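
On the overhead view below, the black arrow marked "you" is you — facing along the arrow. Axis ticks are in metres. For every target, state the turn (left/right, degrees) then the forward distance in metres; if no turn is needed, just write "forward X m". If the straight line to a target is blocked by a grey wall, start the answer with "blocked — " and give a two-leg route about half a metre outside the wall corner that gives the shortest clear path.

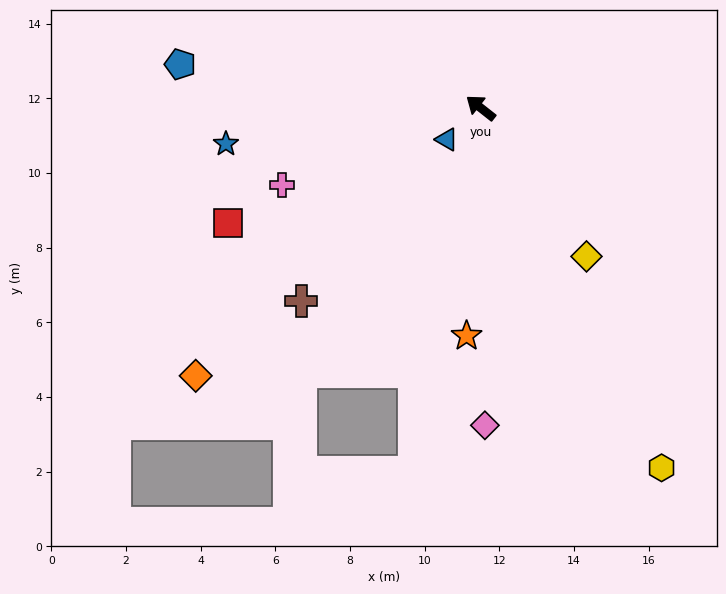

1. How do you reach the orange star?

turn left 125°, forward 6.1 m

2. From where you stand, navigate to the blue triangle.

turn left 81°, forward 1.2 m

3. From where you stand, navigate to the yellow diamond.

turn left 164°, forward 4.9 m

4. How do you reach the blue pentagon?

turn left 30°, forward 8.1 m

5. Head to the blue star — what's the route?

turn left 46°, forward 6.9 m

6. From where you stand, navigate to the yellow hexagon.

turn left 155°, forward 10.8 m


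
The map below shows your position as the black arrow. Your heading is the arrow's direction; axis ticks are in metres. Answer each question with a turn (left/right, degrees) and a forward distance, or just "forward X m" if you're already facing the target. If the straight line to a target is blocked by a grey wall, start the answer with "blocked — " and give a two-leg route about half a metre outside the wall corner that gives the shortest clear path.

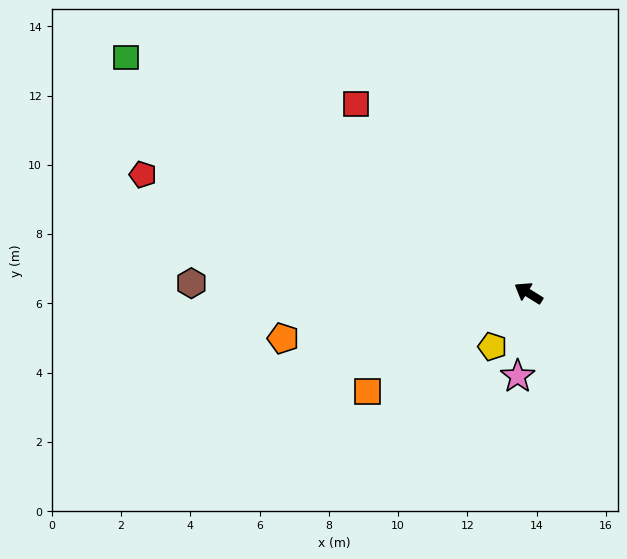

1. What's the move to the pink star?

turn left 114°, forward 2.4 m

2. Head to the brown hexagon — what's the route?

turn left 30°, forward 9.7 m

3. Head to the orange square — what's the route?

turn left 63°, forward 5.4 m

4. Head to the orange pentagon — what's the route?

turn left 42°, forward 7.2 m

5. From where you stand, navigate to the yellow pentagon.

turn left 88°, forward 1.9 m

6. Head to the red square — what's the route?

turn right 16°, forward 7.4 m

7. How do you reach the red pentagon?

turn left 15°, forward 11.6 m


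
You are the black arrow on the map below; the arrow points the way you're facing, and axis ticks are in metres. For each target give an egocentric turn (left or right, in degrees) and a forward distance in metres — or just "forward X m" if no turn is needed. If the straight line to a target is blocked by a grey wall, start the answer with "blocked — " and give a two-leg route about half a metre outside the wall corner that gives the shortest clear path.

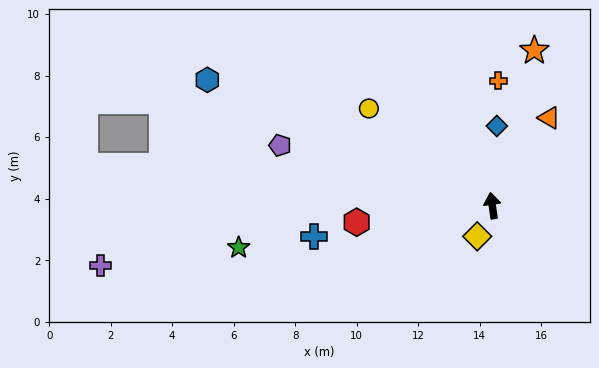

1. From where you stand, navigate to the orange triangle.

turn right 41°, forward 3.4 m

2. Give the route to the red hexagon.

turn left 89°, forward 4.4 m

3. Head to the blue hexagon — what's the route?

turn left 58°, forward 10.1 m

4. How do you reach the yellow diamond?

turn left 146°, forward 1.1 m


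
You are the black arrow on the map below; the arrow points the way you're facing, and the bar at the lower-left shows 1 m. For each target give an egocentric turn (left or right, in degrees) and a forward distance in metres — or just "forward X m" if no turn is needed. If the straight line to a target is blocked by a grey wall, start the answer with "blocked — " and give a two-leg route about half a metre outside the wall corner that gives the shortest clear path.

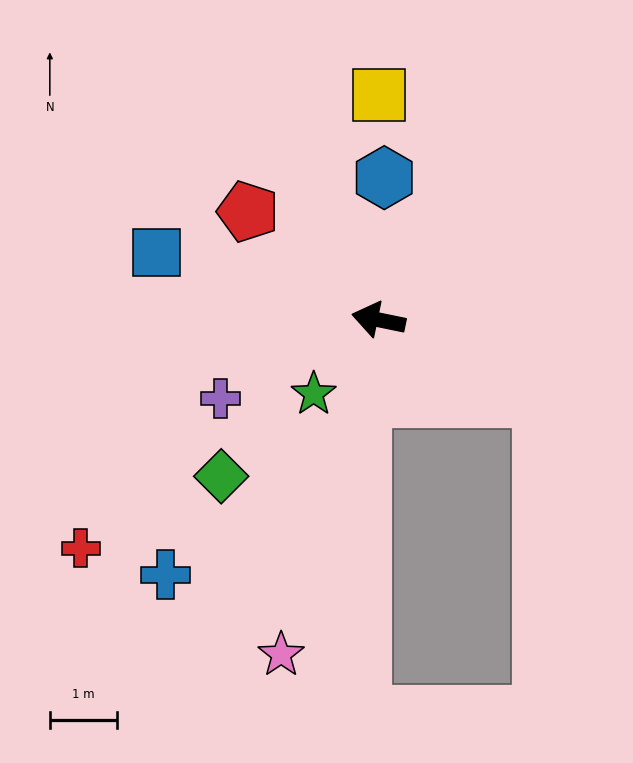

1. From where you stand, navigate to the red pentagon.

turn right 28°, forward 2.5 m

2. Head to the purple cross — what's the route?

turn left 38°, forward 2.6 m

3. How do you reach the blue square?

turn right 5°, forward 3.4 m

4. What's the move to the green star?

turn left 60°, forward 1.5 m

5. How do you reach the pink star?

turn left 85°, forward 5.2 m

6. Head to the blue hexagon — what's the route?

turn right 81°, forward 2.1 m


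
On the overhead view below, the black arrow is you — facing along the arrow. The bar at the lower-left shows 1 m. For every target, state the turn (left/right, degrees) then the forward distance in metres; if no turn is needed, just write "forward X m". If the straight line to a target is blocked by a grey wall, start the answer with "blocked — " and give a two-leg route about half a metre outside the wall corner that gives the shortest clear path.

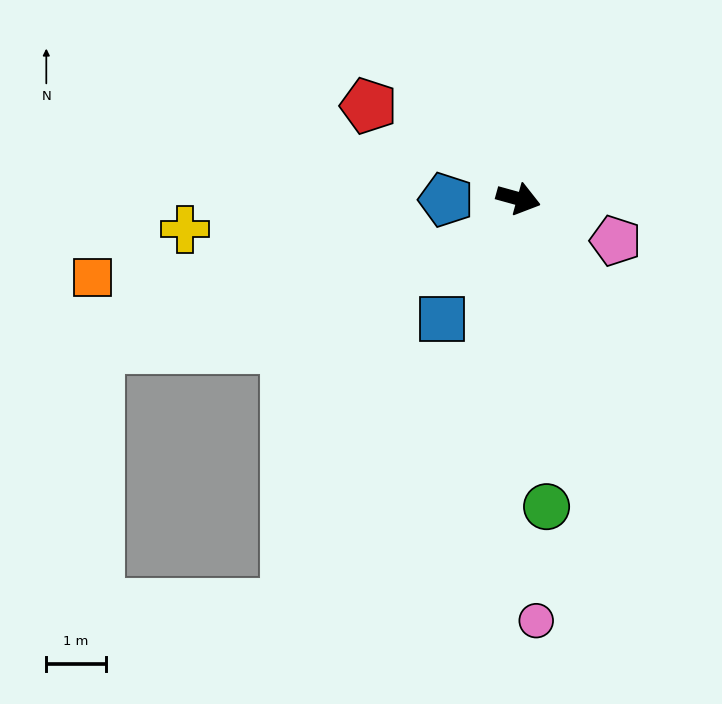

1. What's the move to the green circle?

turn right 69°, forward 5.2 m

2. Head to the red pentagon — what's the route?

turn left 164°, forward 3.0 m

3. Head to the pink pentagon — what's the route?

turn right 8°, forward 1.8 m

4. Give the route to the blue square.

turn right 107°, forward 2.4 m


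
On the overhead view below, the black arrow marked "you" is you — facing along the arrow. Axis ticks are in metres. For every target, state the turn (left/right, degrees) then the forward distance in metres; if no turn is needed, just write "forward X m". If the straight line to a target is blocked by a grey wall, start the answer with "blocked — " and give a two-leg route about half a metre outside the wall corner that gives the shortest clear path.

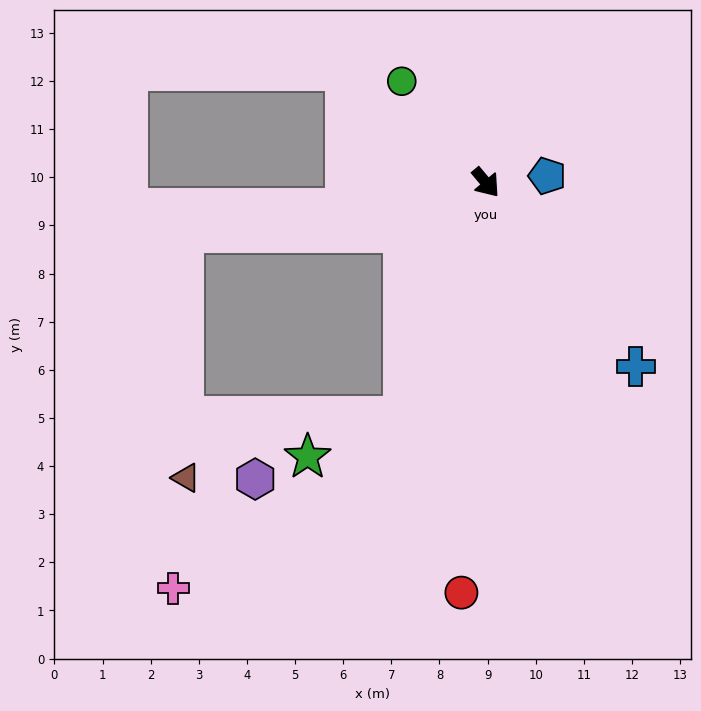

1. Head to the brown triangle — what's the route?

blocked — turn right 121°, forward 6.4 m, then turn left 82°, forward 5.1 m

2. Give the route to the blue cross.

forward 4.9 m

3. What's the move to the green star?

blocked — turn right 59°, forward 5.2 m, then turn right 48°, forward 2.2 m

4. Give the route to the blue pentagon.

turn left 56°, forward 1.3 m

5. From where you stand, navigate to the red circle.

turn right 43°, forward 8.5 m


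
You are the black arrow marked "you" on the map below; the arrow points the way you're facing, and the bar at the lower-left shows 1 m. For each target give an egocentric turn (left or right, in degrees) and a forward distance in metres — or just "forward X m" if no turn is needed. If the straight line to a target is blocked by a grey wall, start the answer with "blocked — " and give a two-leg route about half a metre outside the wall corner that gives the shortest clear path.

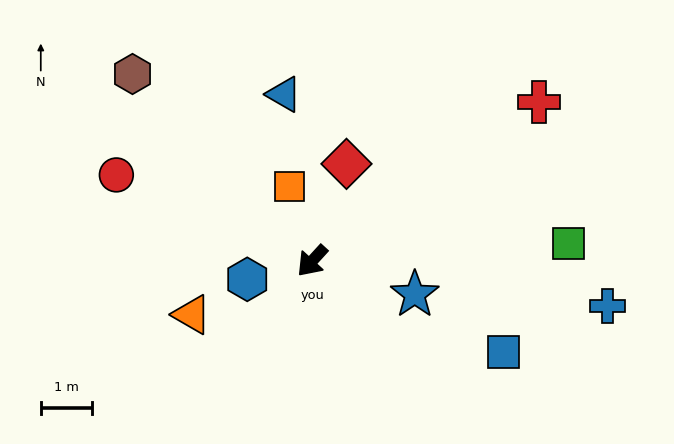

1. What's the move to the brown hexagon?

turn right 94°, forward 5.1 m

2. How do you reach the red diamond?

turn right 157°, forward 2.0 m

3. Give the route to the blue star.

turn left 114°, forward 2.1 m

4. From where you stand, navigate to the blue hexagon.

turn right 32°, forward 1.3 m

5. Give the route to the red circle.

turn right 71°, forward 4.2 m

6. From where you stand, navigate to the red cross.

turn left 167°, forward 5.5 m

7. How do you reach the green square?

turn left 136°, forward 5.1 m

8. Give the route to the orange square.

turn right 121°, forward 1.5 m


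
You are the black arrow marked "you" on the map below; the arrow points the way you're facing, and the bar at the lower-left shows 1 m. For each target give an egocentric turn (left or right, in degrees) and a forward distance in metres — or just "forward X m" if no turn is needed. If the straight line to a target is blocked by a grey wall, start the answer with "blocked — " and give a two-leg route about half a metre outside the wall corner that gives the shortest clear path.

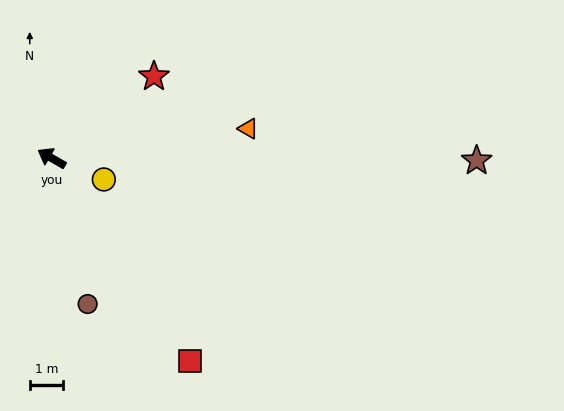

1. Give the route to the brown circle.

turn left 134°, forward 4.5 m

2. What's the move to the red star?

turn right 111°, forward 3.9 m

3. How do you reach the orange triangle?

turn right 142°, forward 6.0 m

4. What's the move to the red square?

turn left 154°, forward 7.4 m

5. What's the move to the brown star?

turn right 150°, forward 12.7 m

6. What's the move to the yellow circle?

turn right 172°, forward 1.7 m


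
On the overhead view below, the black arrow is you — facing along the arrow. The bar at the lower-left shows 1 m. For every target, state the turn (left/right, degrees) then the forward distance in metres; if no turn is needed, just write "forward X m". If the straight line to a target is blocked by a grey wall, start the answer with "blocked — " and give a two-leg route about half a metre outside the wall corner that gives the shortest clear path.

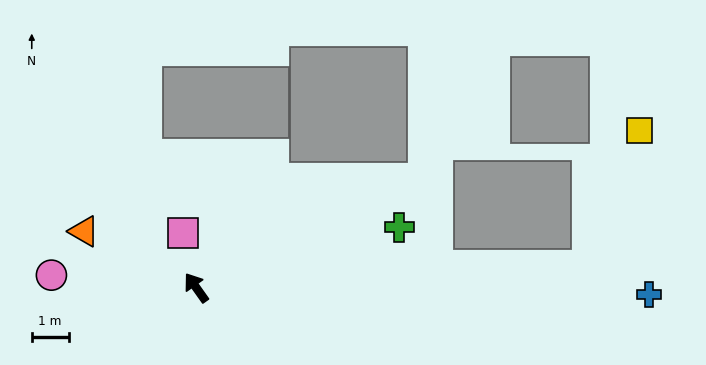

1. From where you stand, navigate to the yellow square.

blocked — turn right 122°, forward 10.7 m, then turn left 66°, forward 3.9 m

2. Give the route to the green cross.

turn right 109°, forward 5.8 m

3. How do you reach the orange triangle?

turn left 28°, forward 3.4 m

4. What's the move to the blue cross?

turn right 126°, forward 12.3 m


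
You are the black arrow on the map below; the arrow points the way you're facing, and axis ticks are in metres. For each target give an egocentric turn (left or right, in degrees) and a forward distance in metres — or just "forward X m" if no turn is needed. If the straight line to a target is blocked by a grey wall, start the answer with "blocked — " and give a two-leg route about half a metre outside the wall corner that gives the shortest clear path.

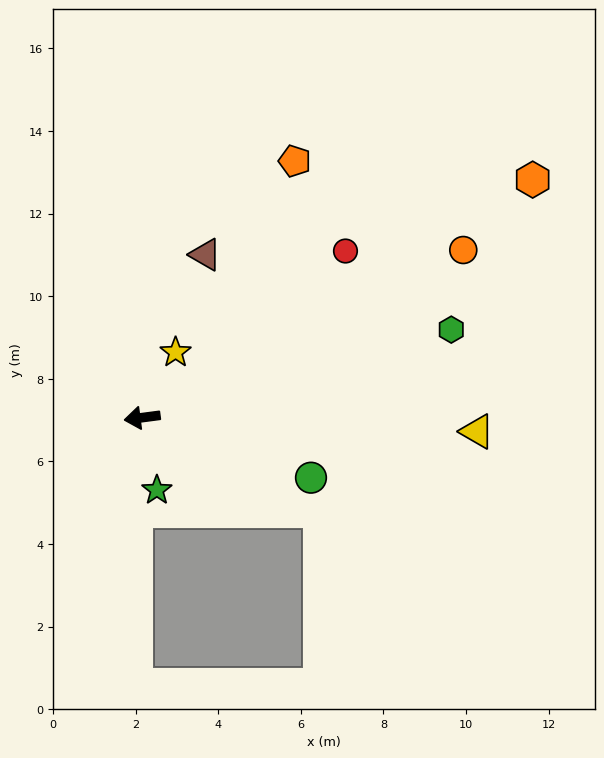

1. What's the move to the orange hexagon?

turn right 156°, forward 11.1 m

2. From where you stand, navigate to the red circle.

turn right 148°, forward 6.4 m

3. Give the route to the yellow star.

turn right 125°, forward 1.8 m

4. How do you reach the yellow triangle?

turn left 170°, forward 8.1 m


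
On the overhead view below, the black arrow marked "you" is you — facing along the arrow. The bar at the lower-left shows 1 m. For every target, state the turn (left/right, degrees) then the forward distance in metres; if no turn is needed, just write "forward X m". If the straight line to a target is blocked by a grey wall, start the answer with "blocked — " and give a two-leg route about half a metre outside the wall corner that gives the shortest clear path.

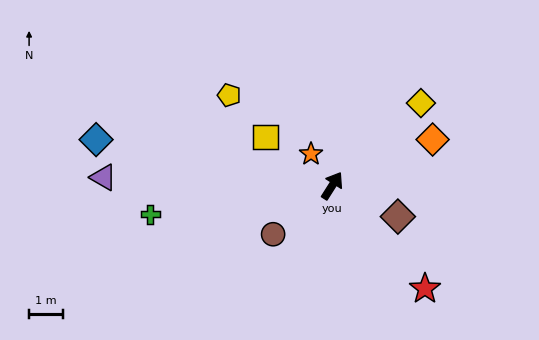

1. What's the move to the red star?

turn right 106°, forward 4.1 m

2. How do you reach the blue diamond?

turn left 111°, forward 7.2 m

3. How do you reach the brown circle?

turn left 162°, forward 2.3 m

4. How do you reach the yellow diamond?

turn right 15°, forward 3.6 m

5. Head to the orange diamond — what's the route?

turn right 33°, forward 3.3 m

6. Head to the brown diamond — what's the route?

turn right 83°, forward 2.2 m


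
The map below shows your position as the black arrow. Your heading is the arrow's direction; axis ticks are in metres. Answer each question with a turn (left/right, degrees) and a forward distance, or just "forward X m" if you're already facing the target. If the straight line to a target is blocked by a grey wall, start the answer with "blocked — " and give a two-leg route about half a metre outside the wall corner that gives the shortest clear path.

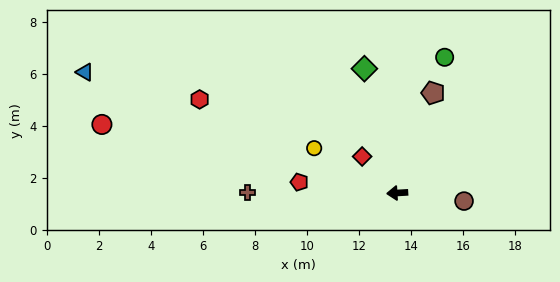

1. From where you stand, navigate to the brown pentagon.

turn right 113°, forward 4.1 m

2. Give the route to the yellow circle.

turn right 32°, forward 3.6 m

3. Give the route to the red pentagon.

turn right 10°, forward 3.8 m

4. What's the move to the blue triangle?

turn right 25°, forward 12.9 m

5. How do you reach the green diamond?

turn right 79°, forward 4.9 m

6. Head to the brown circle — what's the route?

turn left 170°, forward 2.6 m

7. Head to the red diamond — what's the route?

turn right 49°, forward 1.9 m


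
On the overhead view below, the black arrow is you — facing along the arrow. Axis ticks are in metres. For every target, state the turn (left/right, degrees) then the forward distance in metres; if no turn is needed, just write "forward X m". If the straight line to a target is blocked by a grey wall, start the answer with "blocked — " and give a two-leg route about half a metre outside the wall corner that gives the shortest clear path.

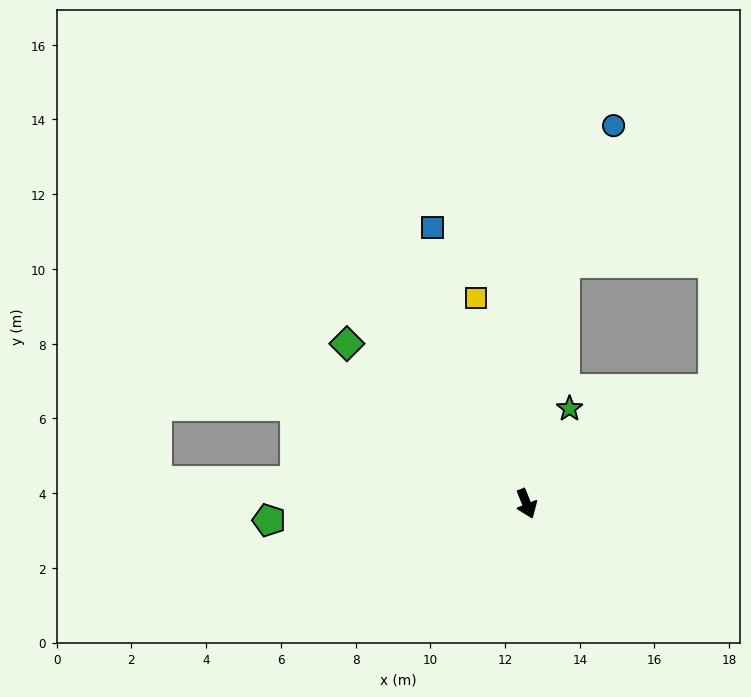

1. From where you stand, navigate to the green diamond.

turn right 153°, forward 6.4 m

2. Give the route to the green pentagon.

turn right 108°, forward 6.9 m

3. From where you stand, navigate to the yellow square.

turn left 172°, forward 5.7 m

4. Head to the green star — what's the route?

turn left 134°, forward 2.8 m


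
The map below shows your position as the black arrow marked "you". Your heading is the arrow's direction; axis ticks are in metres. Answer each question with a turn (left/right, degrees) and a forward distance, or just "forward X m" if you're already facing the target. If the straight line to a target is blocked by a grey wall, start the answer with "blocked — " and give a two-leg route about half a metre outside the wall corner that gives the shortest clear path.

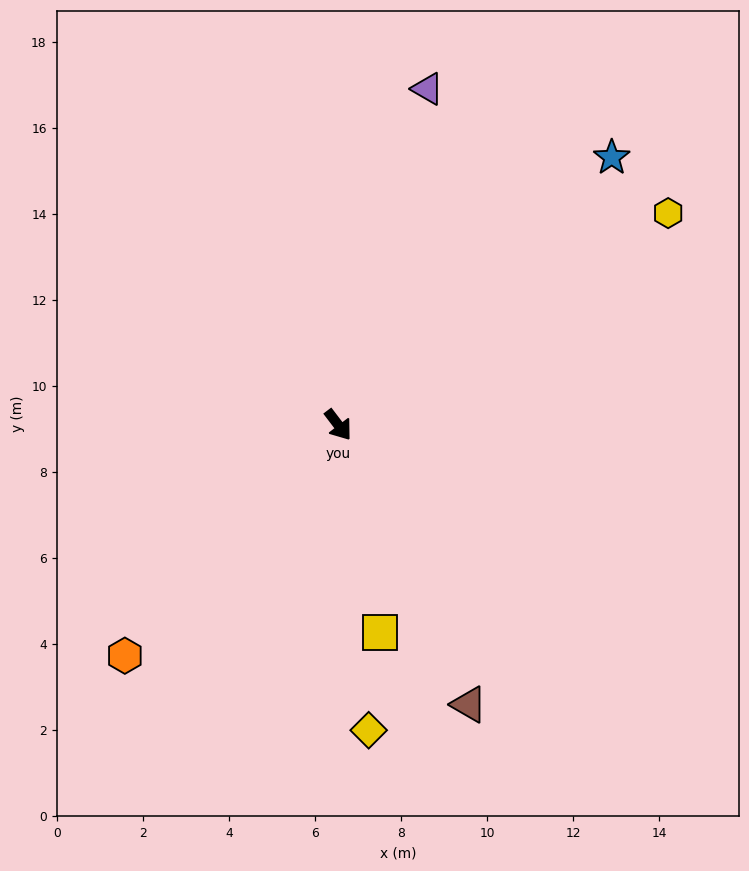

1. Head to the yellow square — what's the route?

turn right 26°, forward 4.9 m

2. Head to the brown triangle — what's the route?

turn right 12°, forward 7.2 m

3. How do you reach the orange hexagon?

turn right 80°, forward 7.3 m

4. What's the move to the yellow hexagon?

turn left 85°, forward 9.1 m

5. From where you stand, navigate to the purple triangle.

turn left 128°, forward 8.1 m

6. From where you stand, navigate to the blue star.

turn left 97°, forward 8.9 m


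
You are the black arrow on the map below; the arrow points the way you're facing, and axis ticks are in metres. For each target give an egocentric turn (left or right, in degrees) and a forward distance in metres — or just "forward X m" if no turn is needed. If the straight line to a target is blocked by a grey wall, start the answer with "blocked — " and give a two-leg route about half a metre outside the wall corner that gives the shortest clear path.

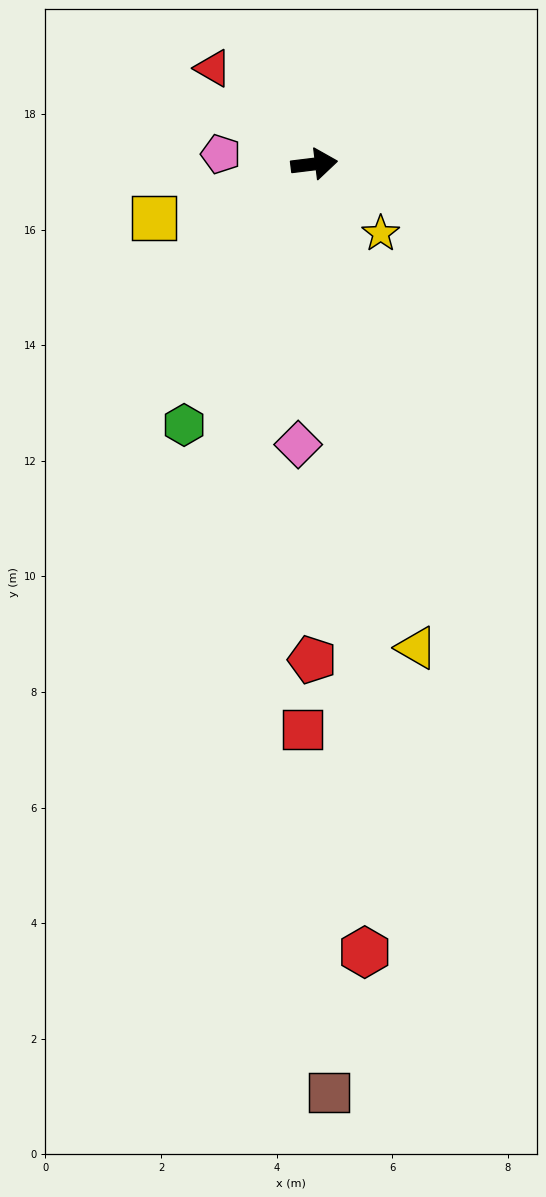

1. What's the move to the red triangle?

turn left 130°, forward 2.4 m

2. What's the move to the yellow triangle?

turn right 85°, forward 8.6 m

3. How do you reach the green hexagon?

turn right 124°, forward 5.0 m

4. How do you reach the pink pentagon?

turn left 167°, forward 1.6 m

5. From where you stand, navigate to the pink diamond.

turn right 100°, forward 4.9 m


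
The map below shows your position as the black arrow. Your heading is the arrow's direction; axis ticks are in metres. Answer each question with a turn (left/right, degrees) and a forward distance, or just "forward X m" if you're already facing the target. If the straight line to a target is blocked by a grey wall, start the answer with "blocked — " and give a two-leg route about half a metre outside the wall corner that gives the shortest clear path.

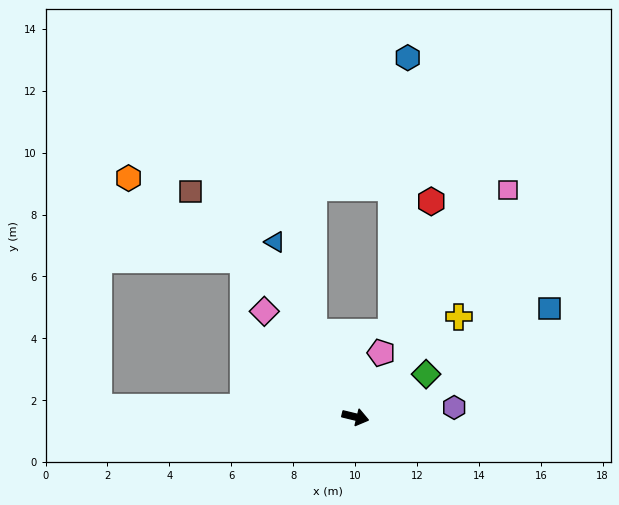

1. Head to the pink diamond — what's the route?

turn left 144°, forward 4.5 m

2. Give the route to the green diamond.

turn left 45°, forward 2.7 m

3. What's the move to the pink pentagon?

turn left 82°, forward 2.2 m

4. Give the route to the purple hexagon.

turn left 19°, forward 3.2 m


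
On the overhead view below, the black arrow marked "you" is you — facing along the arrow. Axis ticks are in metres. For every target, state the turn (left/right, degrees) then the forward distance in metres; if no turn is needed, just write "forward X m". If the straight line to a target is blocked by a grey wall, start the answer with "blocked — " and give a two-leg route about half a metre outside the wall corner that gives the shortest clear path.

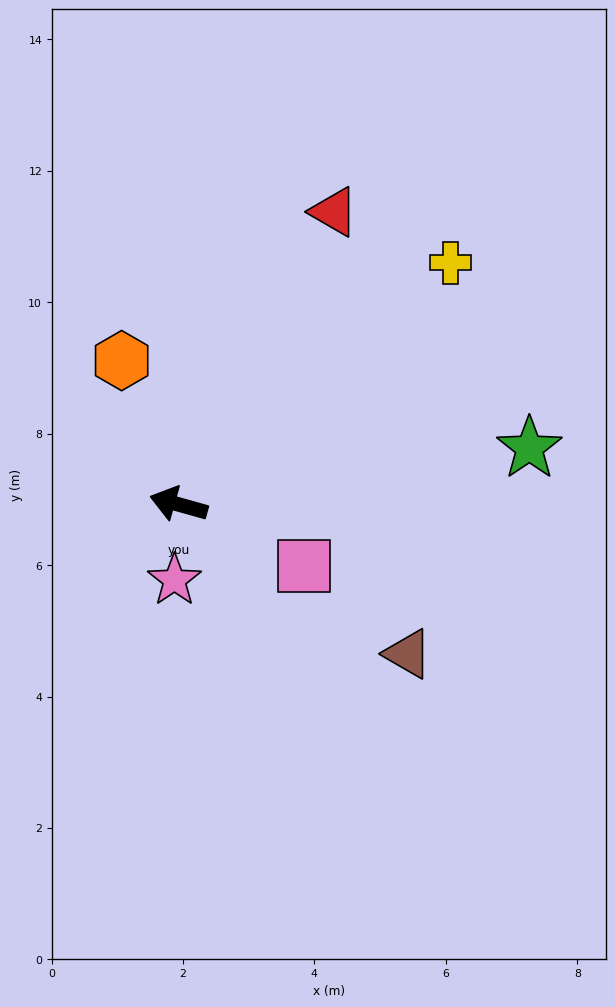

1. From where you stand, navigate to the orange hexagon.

turn right 53°, forward 2.4 m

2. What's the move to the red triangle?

turn right 102°, forward 5.0 m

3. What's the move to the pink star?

turn left 103°, forward 1.2 m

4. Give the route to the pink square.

turn left 170°, forward 2.1 m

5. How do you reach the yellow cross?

turn right 123°, forward 5.5 m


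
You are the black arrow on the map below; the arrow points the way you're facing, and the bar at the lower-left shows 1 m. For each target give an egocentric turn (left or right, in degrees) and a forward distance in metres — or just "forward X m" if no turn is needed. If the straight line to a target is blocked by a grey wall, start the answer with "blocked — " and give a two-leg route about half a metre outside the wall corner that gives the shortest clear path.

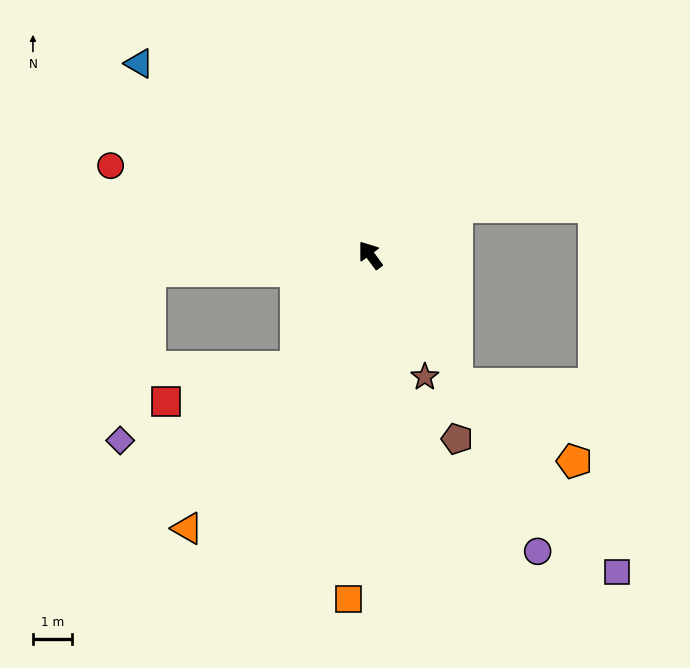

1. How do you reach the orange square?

turn left 140°, forward 8.9 m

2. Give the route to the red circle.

turn left 34°, forward 7.1 m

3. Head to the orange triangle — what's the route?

turn left 110°, forward 8.5 m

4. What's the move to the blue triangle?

turn left 14°, forward 7.7 m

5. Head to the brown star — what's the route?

turn left 168°, forward 3.4 m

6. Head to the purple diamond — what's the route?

blocked — turn left 58°, forward 5.7 m, then turn left 76°, forward 4.4 m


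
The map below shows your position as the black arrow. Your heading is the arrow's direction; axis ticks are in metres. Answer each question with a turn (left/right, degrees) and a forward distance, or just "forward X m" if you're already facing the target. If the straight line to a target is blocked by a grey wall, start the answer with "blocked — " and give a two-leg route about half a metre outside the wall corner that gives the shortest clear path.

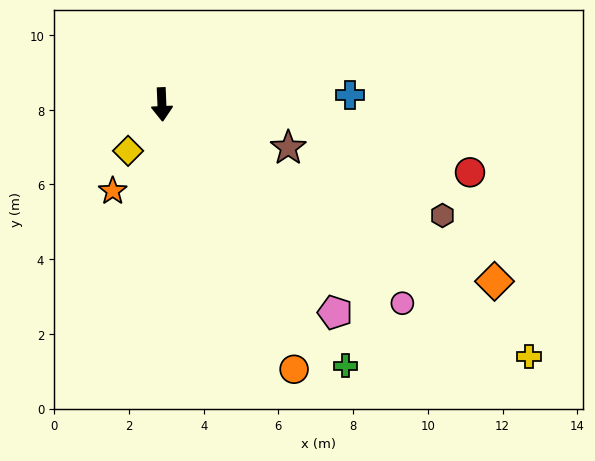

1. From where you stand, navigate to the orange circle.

turn left 24°, forward 7.9 m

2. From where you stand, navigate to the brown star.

turn left 69°, forward 3.6 m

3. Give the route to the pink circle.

turn left 48°, forward 8.4 m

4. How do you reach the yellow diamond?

turn right 38°, forward 1.5 m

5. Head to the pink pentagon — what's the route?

turn left 37°, forward 7.2 m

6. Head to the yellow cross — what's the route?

turn left 53°, forward 11.9 m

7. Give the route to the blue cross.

turn left 91°, forward 5.1 m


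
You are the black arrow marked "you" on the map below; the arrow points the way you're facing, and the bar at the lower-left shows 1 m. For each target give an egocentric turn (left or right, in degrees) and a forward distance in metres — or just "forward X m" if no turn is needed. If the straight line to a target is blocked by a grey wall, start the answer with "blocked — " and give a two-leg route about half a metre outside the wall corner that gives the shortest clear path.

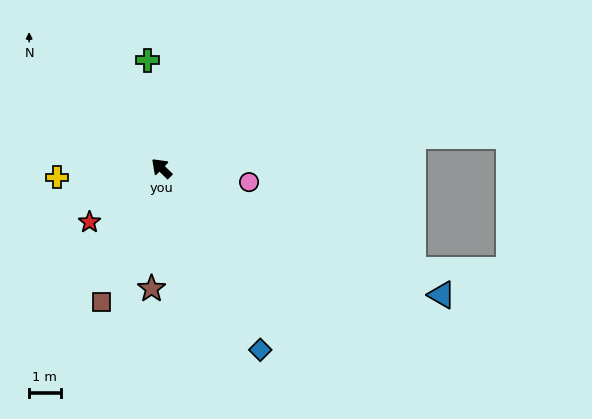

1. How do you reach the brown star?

turn left 130°, forward 3.8 m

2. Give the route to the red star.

turn left 81°, forward 2.9 m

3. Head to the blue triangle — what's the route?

turn right 160°, forward 9.8 m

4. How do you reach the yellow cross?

turn left 49°, forward 3.3 m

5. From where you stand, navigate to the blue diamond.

turn left 163°, forward 6.6 m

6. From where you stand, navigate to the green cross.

turn right 38°, forward 3.5 m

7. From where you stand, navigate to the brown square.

turn left 110°, forward 4.7 m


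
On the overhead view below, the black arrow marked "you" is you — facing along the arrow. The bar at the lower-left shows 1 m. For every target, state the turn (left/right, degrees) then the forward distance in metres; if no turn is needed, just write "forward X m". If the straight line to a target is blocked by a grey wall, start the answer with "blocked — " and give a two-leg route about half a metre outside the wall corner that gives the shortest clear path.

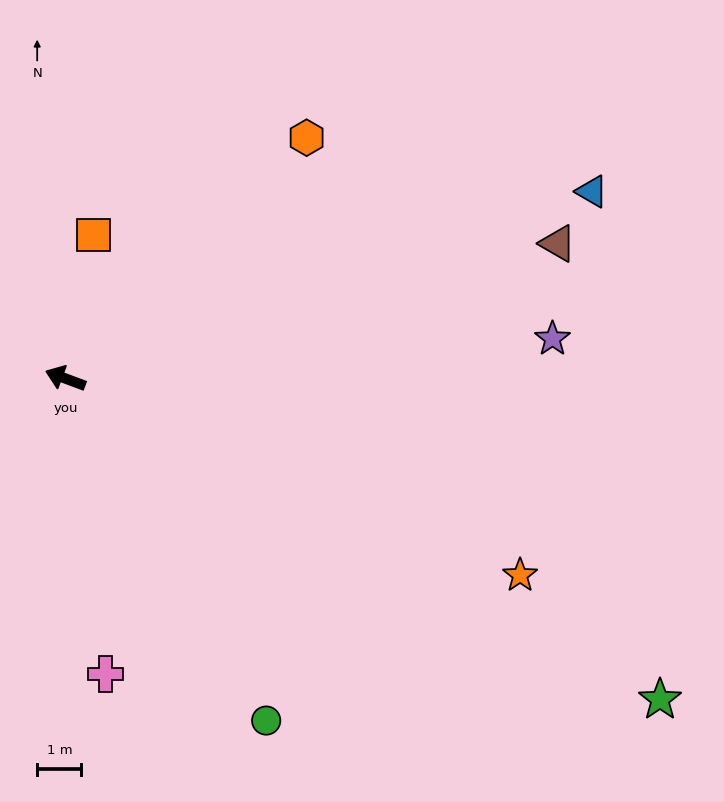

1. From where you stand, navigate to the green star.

turn left 172°, forward 15.3 m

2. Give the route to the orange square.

turn right 81°, forward 3.3 m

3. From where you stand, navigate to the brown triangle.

turn right 144°, forward 11.5 m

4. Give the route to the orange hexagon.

turn right 115°, forward 7.7 m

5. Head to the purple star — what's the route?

turn right 155°, forward 11.0 m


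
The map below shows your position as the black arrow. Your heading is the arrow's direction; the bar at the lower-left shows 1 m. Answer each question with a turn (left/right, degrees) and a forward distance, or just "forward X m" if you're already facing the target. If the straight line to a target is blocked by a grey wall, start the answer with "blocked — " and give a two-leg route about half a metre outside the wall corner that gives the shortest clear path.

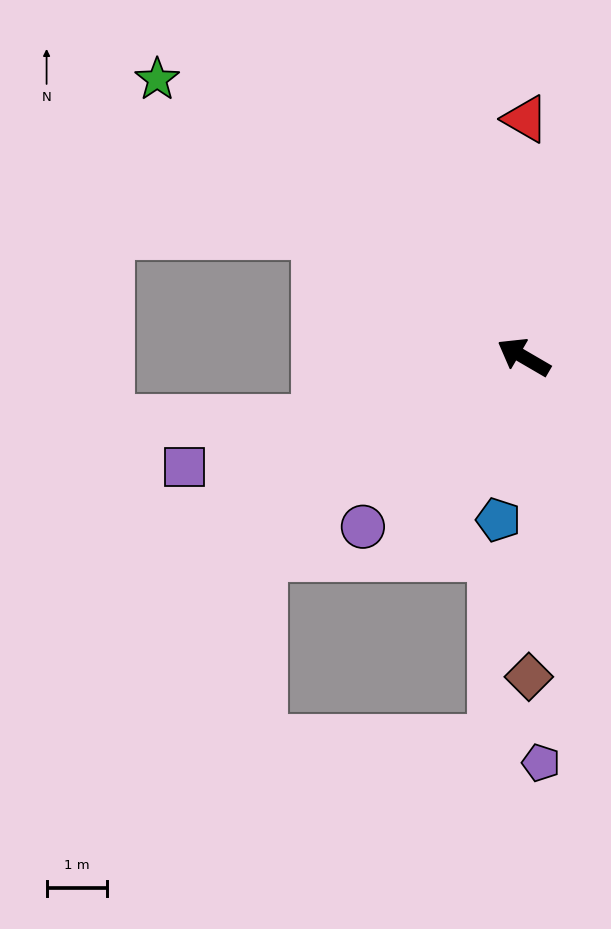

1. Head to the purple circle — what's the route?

turn left 77°, forward 3.9 m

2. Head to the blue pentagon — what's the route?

turn left 111°, forward 2.7 m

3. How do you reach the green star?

turn right 7°, forward 7.7 m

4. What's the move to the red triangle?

turn right 60°, forward 4.0 m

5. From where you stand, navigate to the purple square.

turn left 48°, forward 5.9 m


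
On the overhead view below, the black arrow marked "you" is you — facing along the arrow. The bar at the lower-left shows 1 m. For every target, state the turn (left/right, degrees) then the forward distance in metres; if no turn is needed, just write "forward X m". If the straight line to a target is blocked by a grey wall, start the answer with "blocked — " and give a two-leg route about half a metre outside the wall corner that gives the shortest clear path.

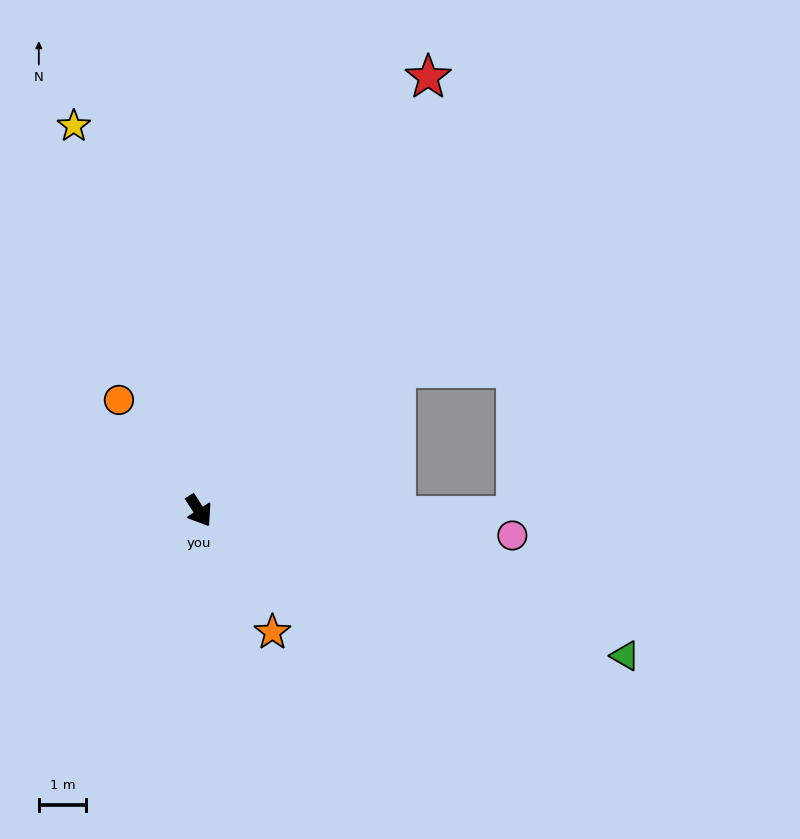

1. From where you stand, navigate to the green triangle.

turn left 38°, forward 9.6 m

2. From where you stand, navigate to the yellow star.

turn left 165°, forward 8.6 m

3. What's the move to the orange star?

forward 3.0 m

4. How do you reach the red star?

turn left 119°, forward 10.4 m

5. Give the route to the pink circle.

turn left 53°, forward 6.7 m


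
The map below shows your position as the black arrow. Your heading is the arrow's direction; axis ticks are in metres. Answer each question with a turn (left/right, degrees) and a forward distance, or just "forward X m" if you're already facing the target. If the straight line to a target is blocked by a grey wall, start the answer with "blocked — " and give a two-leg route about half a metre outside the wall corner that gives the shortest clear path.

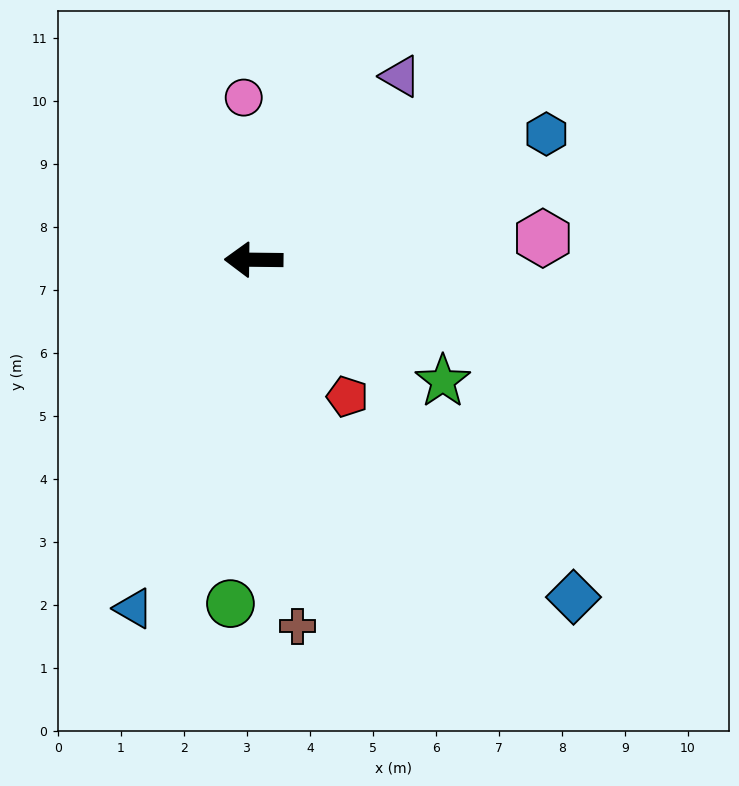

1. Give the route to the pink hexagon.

turn right 175°, forward 4.6 m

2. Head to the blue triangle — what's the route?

turn left 72°, forward 5.9 m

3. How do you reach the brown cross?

turn left 97°, forward 5.9 m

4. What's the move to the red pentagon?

turn left 125°, forward 2.6 m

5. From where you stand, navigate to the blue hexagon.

turn right 156°, forward 5.1 m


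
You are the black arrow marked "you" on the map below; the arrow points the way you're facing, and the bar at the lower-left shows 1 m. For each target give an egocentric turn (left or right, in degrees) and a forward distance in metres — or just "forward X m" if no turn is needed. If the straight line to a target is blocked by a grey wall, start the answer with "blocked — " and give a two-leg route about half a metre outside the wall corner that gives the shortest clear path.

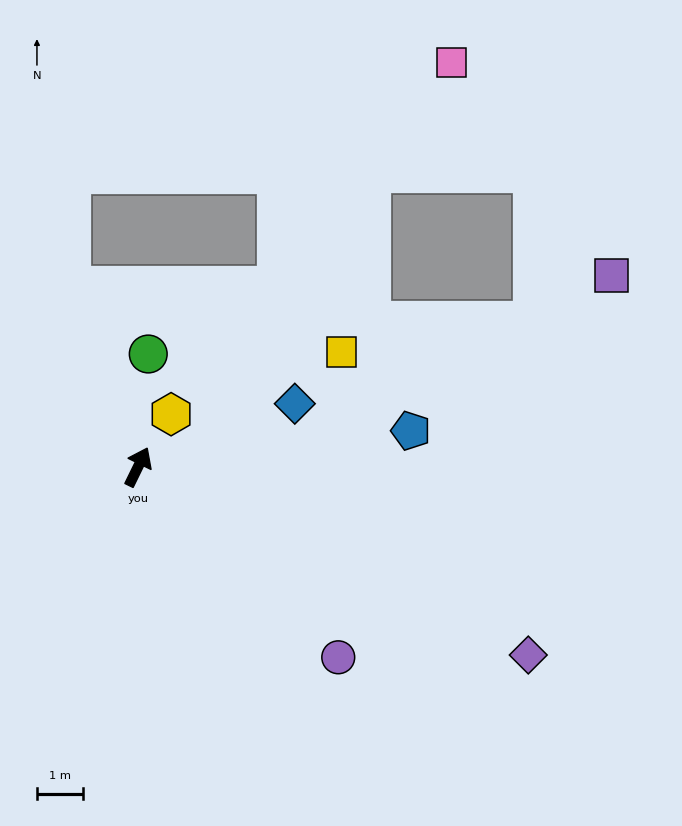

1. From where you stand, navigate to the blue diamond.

turn right 42°, forward 3.6 m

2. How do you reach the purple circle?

turn right 108°, forward 6.0 m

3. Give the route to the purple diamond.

turn right 90°, forward 9.4 m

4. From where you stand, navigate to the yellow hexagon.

turn right 6°, forward 1.3 m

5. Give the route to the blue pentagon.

turn right 56°, forward 5.9 m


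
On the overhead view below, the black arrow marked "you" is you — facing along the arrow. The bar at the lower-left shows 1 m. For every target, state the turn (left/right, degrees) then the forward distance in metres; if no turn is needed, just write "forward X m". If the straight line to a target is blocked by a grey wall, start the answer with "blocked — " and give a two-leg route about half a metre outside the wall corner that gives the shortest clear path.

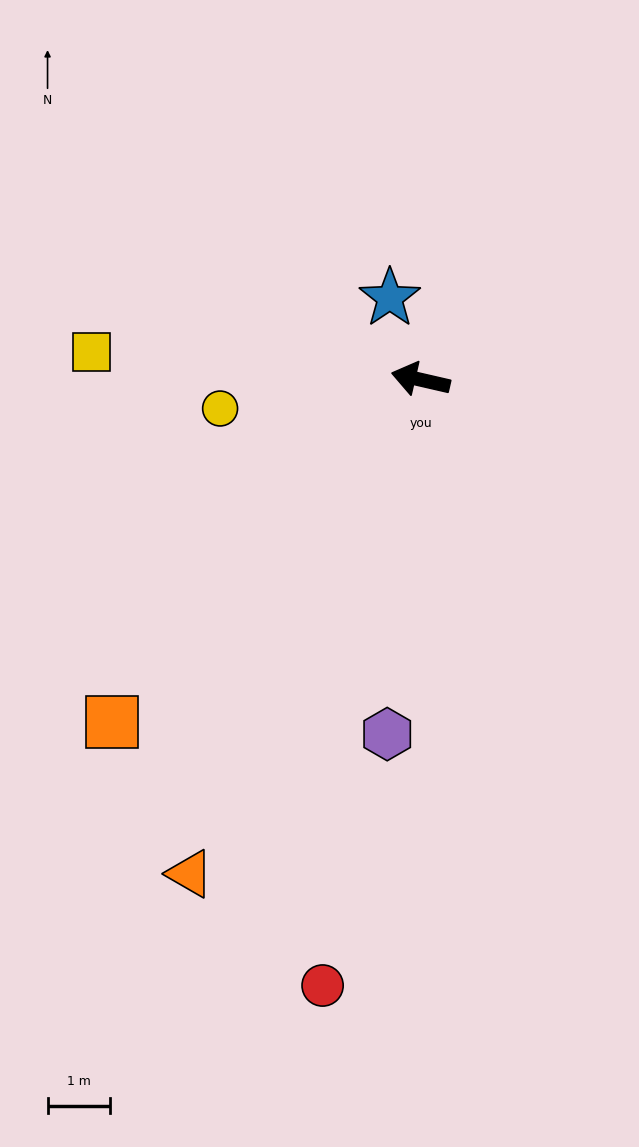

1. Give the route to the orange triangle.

turn left 78°, forward 8.7 m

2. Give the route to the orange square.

turn left 61°, forward 7.3 m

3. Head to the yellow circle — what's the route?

turn left 21°, forward 3.2 m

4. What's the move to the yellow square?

turn left 8°, forward 5.3 m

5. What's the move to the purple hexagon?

turn left 98°, forward 5.7 m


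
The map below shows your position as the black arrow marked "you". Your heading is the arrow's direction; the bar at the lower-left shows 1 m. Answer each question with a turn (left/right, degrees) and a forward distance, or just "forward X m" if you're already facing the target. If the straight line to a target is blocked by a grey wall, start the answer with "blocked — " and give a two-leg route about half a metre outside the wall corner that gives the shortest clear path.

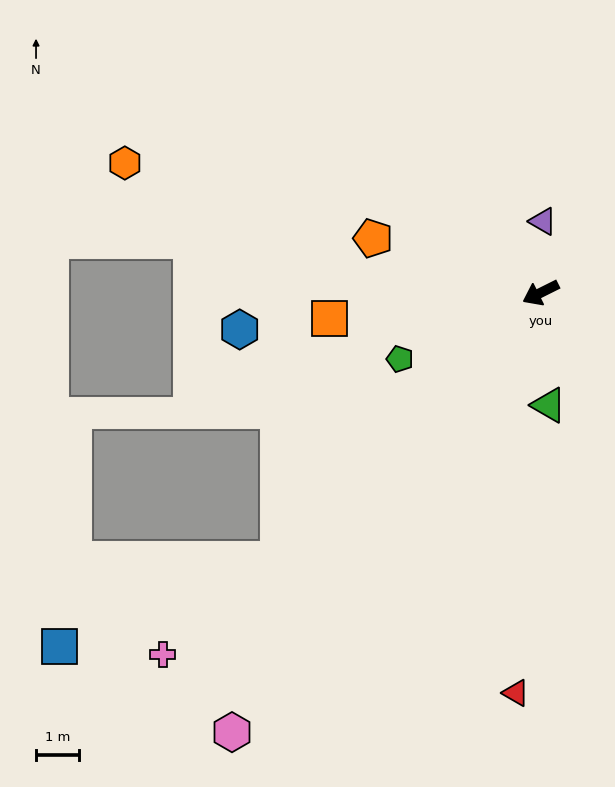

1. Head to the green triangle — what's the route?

turn left 68°, forward 2.6 m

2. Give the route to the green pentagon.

forward 3.7 m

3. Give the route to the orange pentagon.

turn right 45°, forward 4.1 m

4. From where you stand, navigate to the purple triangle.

turn right 118°, forward 1.7 m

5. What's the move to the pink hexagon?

turn left 28°, forward 12.6 m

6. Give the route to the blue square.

blocked — turn left 19°, forward 8.8 m, then turn right 24°, forward 5.5 m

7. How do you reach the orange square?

turn right 20°, forward 5.0 m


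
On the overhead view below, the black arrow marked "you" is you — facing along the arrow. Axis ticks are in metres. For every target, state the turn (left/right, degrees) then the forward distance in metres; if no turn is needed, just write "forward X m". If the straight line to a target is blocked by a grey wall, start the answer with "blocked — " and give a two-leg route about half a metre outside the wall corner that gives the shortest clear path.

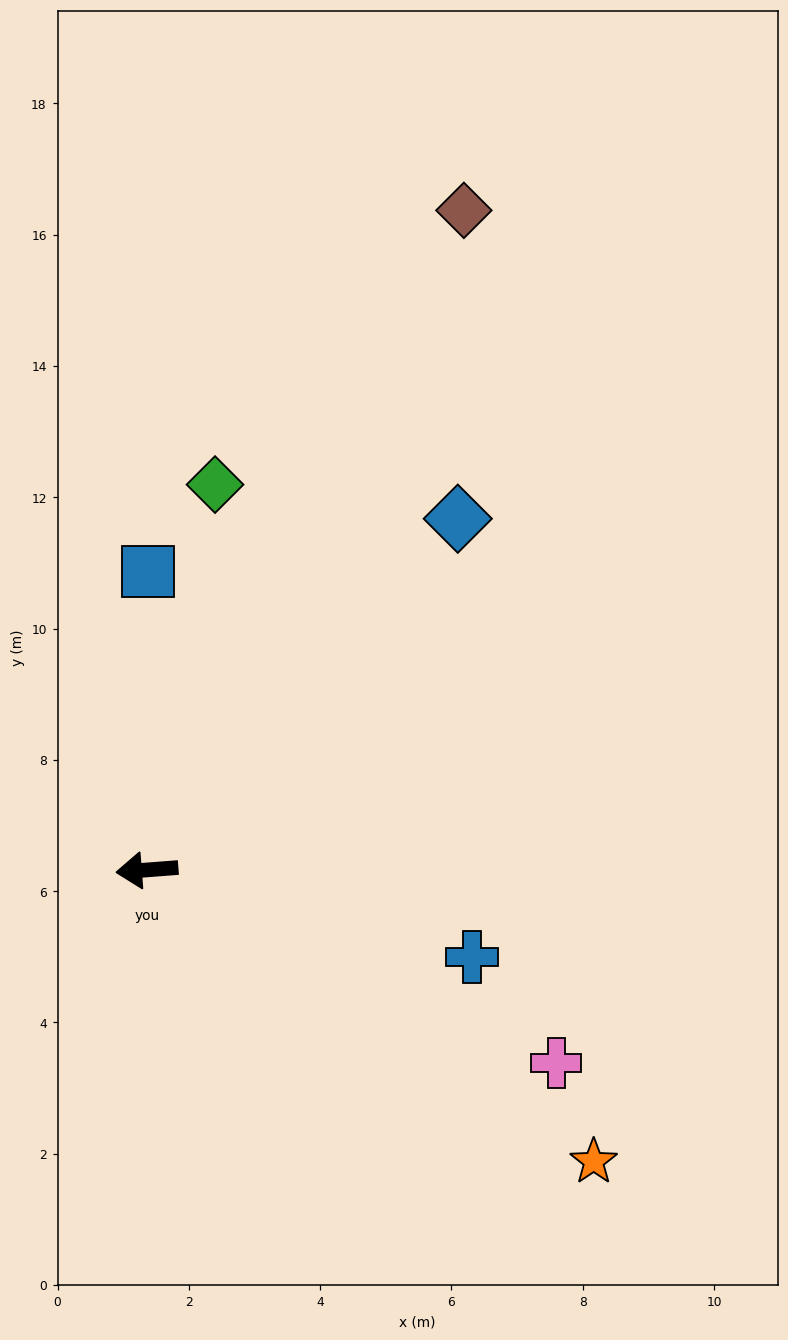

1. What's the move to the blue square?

turn right 95°, forward 4.5 m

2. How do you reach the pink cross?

turn left 150°, forward 6.9 m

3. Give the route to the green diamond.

turn right 104°, forward 6.0 m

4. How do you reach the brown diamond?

turn right 120°, forward 11.1 m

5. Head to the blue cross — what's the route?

turn left 161°, forward 5.1 m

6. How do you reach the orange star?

turn left 142°, forward 8.1 m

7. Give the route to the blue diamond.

turn right 136°, forward 7.1 m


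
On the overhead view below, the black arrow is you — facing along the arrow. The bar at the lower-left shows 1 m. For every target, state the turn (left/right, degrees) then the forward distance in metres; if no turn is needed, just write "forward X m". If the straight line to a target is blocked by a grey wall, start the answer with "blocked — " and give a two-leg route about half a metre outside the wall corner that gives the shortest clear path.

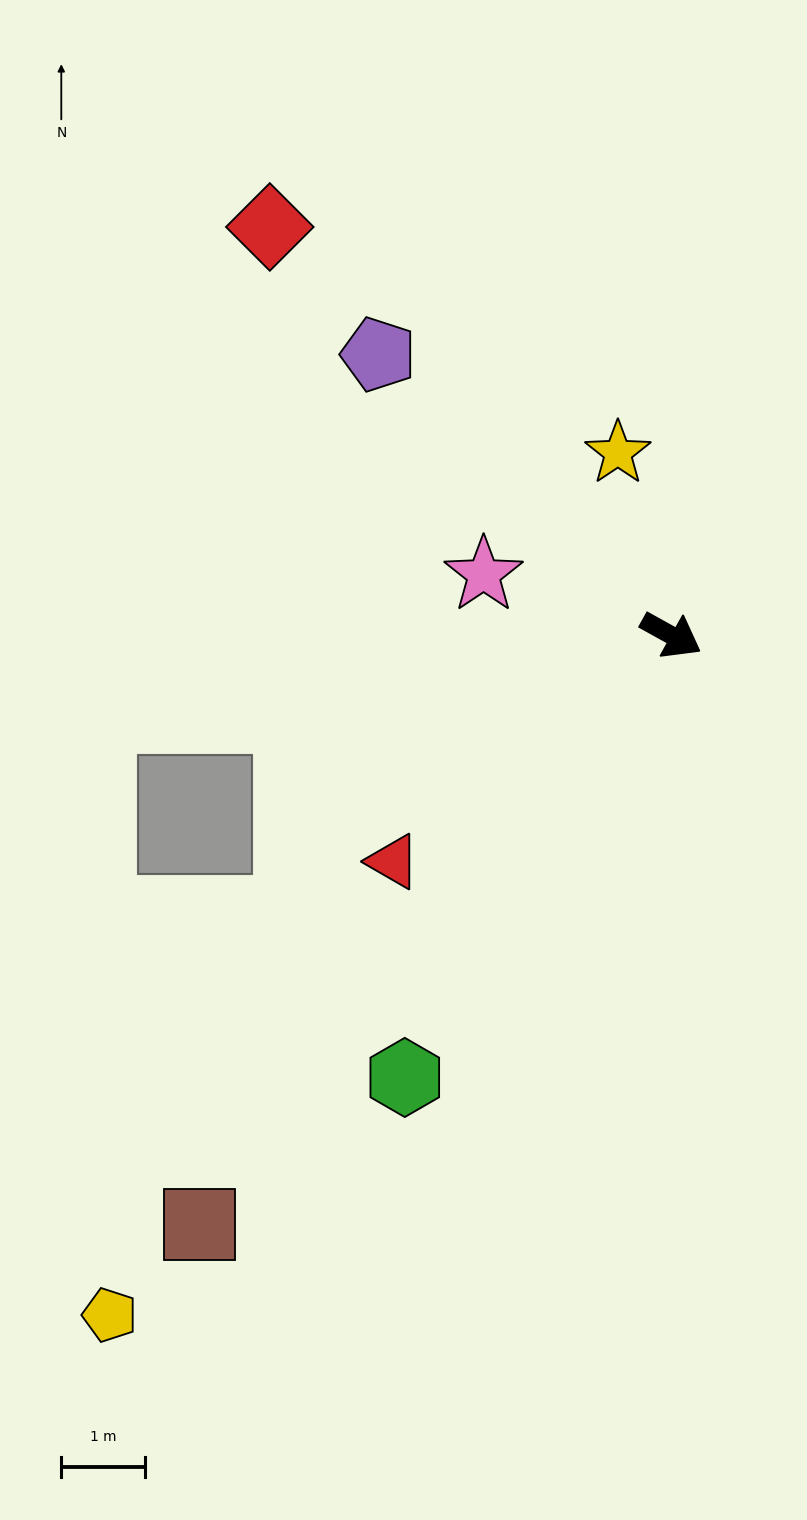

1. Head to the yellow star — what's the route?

turn left 135°, forward 2.3 m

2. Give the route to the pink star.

turn right 169°, forward 2.4 m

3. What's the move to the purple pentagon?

turn left 165°, forward 4.8 m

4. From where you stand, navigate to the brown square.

turn right 100°, forward 9.0 m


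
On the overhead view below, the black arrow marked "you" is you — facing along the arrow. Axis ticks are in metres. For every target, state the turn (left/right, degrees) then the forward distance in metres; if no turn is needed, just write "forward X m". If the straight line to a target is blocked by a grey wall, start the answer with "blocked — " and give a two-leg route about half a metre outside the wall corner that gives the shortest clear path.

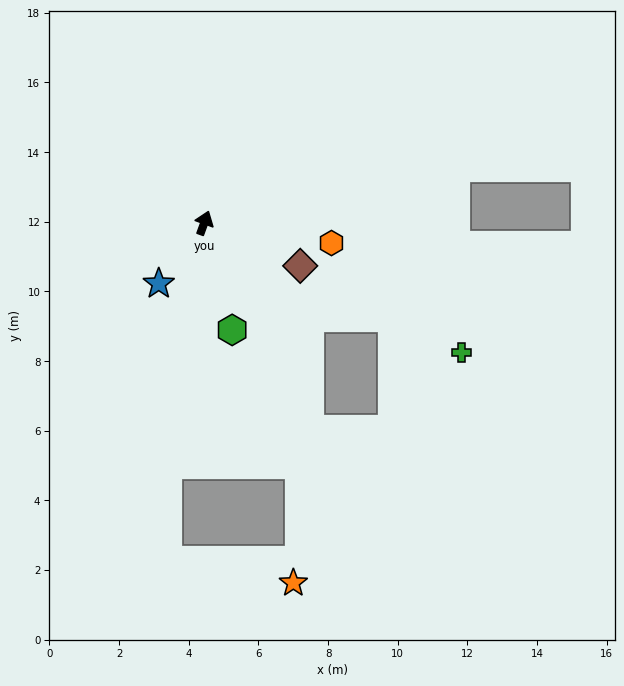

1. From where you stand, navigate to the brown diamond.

turn right 94°, forward 3.0 m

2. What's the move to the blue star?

turn left 163°, forward 2.2 m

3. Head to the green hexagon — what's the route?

turn right 145°, forward 3.2 m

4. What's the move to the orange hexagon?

turn right 79°, forward 3.7 m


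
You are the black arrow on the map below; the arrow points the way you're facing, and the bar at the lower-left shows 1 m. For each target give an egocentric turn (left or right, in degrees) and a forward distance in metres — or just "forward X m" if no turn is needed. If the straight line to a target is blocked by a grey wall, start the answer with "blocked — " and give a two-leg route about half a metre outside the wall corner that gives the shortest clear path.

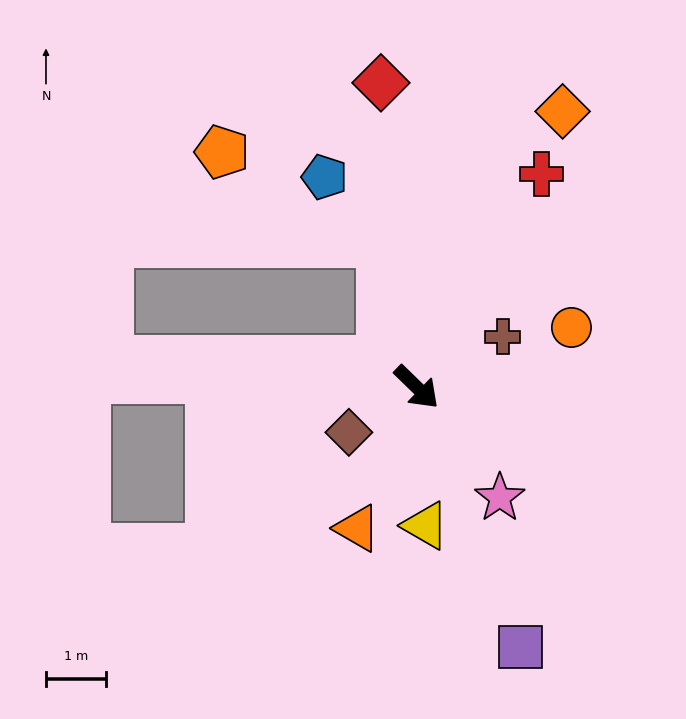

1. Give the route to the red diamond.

turn left 141°, forward 5.1 m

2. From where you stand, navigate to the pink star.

turn right 9°, forward 2.3 m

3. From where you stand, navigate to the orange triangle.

turn right 69°, forward 2.6 m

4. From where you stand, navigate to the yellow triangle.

turn right 42°, forward 2.3 m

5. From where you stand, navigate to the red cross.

turn left 104°, forward 4.1 m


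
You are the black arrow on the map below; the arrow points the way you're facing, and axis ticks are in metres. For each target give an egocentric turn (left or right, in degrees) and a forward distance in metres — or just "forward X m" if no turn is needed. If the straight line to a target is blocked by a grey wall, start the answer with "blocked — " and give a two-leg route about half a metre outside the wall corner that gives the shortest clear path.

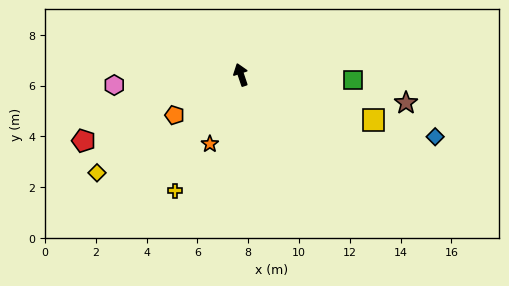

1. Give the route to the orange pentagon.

turn left 103°, forward 3.1 m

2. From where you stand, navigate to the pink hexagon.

turn left 76°, forward 5.0 m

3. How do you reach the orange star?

turn left 137°, forward 3.0 m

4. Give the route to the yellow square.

turn right 128°, forward 5.5 m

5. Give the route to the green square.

turn right 111°, forward 4.4 m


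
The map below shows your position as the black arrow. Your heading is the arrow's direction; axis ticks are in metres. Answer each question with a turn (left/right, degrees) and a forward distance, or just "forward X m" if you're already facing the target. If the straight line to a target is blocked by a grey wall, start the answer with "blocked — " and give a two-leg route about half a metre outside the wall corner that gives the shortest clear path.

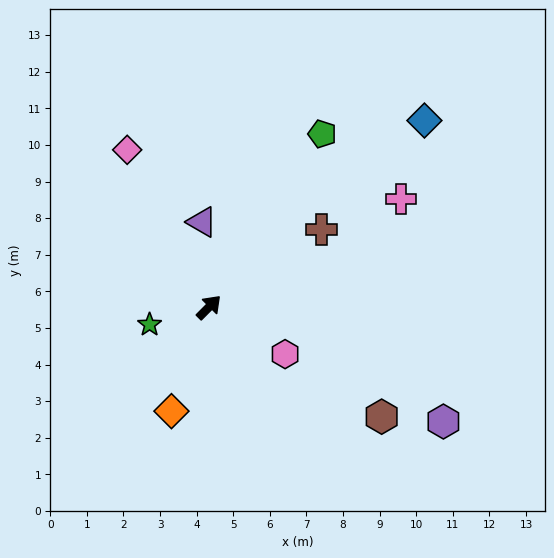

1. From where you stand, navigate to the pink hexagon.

turn right 77°, forward 2.4 m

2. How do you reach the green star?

turn left 151°, forward 1.7 m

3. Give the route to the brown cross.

turn right 11°, forward 3.7 m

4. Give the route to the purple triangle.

turn left 50°, forward 2.3 m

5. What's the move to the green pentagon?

turn left 12°, forward 5.7 m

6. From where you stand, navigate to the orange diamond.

turn right 155°, forward 3.0 m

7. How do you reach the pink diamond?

turn left 72°, forward 4.8 m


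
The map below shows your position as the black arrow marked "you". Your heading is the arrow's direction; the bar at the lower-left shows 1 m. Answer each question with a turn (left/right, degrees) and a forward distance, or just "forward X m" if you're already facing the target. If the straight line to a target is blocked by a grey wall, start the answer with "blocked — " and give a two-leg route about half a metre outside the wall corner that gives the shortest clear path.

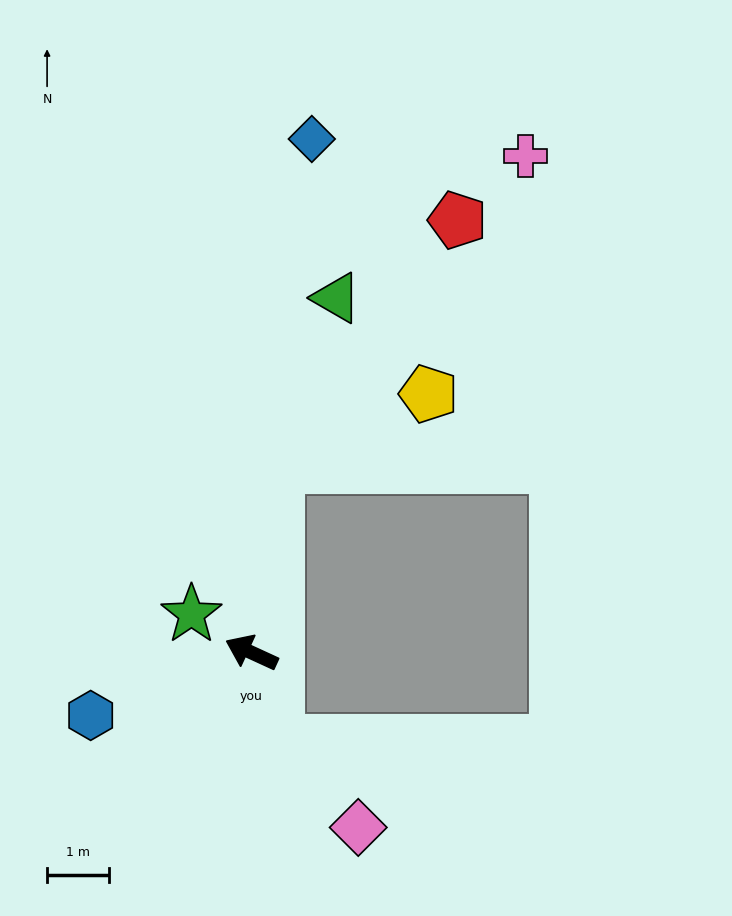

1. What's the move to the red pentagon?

blocked — turn right 74°, forward 3.0 m, then turn right 27°, forward 4.9 m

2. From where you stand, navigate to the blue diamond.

turn right 72°, forward 8.4 m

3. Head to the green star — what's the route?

turn right 8°, forward 1.2 m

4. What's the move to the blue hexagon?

turn left 46°, forward 2.8 m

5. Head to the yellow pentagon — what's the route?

blocked — turn right 74°, forward 3.0 m, then turn right 55°, forward 2.7 m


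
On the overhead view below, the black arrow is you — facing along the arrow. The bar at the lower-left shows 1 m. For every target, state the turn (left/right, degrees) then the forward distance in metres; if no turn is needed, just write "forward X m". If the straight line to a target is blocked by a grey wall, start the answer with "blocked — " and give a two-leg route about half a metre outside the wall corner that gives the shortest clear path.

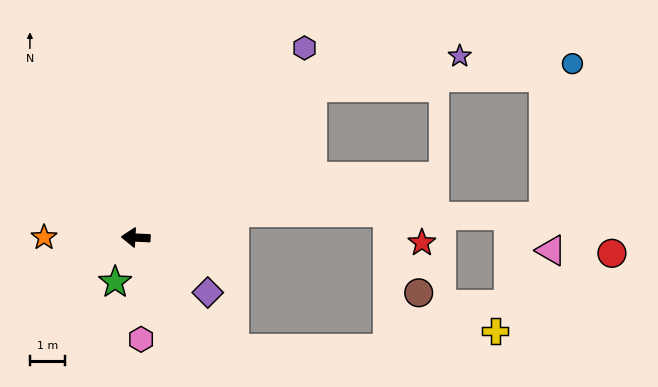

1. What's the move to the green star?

turn left 68°, forward 1.4 m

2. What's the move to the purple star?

blocked — turn right 137°, forward 6.6 m, then turn right 28°, forward 4.3 m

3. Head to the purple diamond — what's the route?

turn left 146°, forward 2.6 m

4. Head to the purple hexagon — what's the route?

turn right 129°, forward 7.2 m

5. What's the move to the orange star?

turn left 3°, forward 2.6 m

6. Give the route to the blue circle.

blocked — turn right 137°, forward 6.6 m, then turn right 35°, forward 7.4 m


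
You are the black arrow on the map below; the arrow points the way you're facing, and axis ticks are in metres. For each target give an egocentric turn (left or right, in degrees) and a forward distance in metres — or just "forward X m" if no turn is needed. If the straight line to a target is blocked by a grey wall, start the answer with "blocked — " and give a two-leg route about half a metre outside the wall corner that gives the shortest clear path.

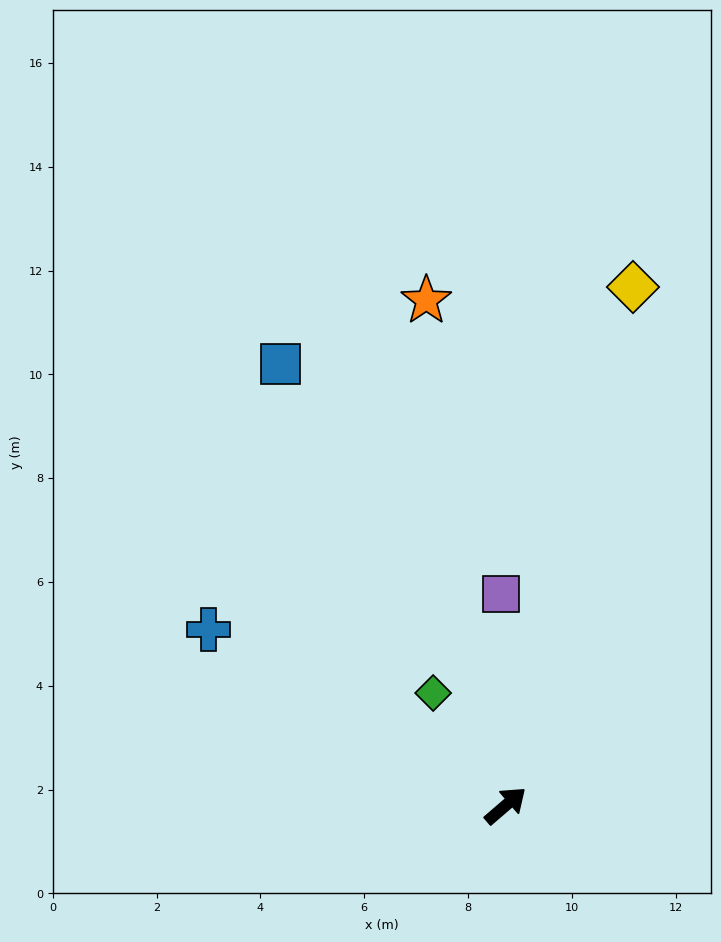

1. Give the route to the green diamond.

turn left 82°, forward 2.6 m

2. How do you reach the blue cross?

turn left 109°, forward 6.7 m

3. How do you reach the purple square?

turn left 51°, forward 4.1 m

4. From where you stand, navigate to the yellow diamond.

turn left 35°, forward 10.3 m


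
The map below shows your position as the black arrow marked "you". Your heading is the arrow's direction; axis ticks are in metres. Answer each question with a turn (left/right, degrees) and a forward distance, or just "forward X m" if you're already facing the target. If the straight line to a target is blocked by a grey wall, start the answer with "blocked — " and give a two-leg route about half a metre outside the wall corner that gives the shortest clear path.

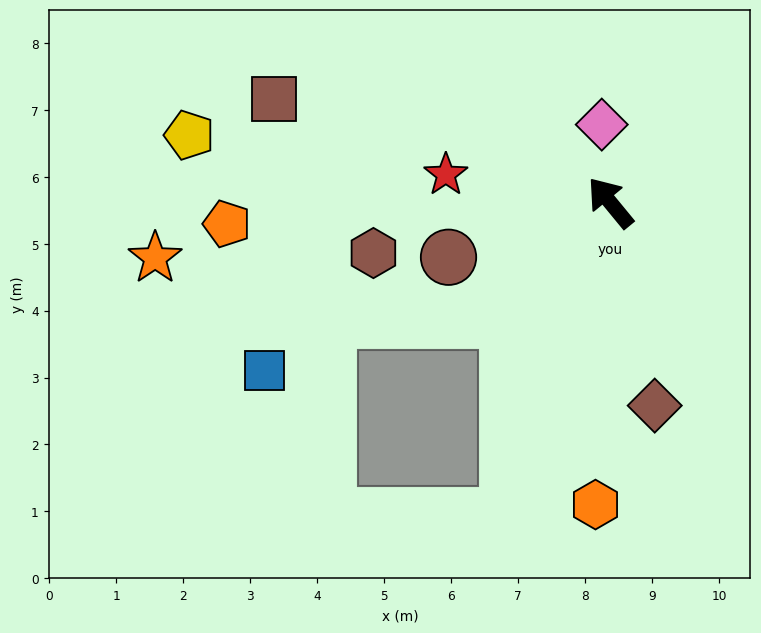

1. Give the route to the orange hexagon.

turn left 138°, forward 4.5 m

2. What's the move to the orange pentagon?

turn left 54°, forward 5.7 m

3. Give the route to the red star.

turn left 41°, forward 2.5 m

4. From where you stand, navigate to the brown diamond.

turn left 153°, forward 3.1 m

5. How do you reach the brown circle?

turn left 69°, forward 2.6 m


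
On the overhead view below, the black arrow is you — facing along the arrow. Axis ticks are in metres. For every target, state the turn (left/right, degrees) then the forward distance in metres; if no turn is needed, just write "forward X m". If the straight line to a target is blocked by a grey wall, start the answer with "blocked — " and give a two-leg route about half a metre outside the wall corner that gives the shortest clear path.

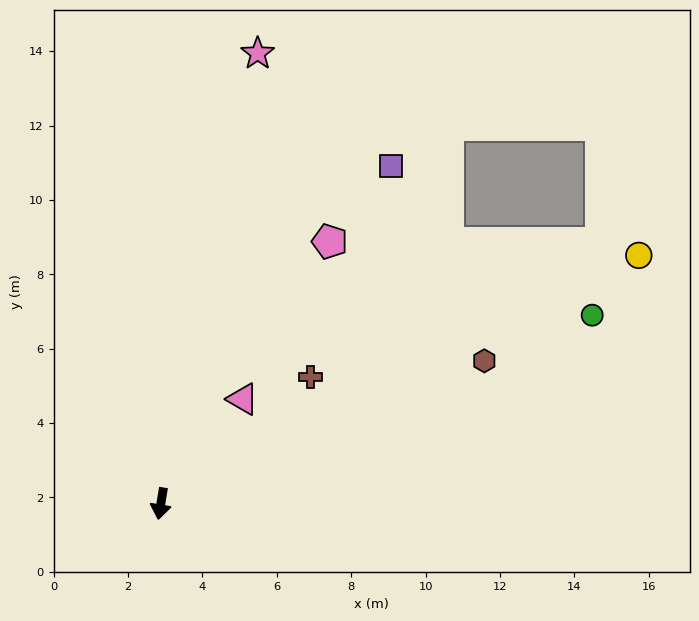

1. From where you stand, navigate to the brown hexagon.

turn left 123°, forward 9.5 m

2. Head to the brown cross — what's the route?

turn left 140°, forward 5.3 m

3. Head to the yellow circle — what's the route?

turn left 127°, forward 14.5 m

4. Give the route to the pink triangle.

turn left 151°, forward 3.6 m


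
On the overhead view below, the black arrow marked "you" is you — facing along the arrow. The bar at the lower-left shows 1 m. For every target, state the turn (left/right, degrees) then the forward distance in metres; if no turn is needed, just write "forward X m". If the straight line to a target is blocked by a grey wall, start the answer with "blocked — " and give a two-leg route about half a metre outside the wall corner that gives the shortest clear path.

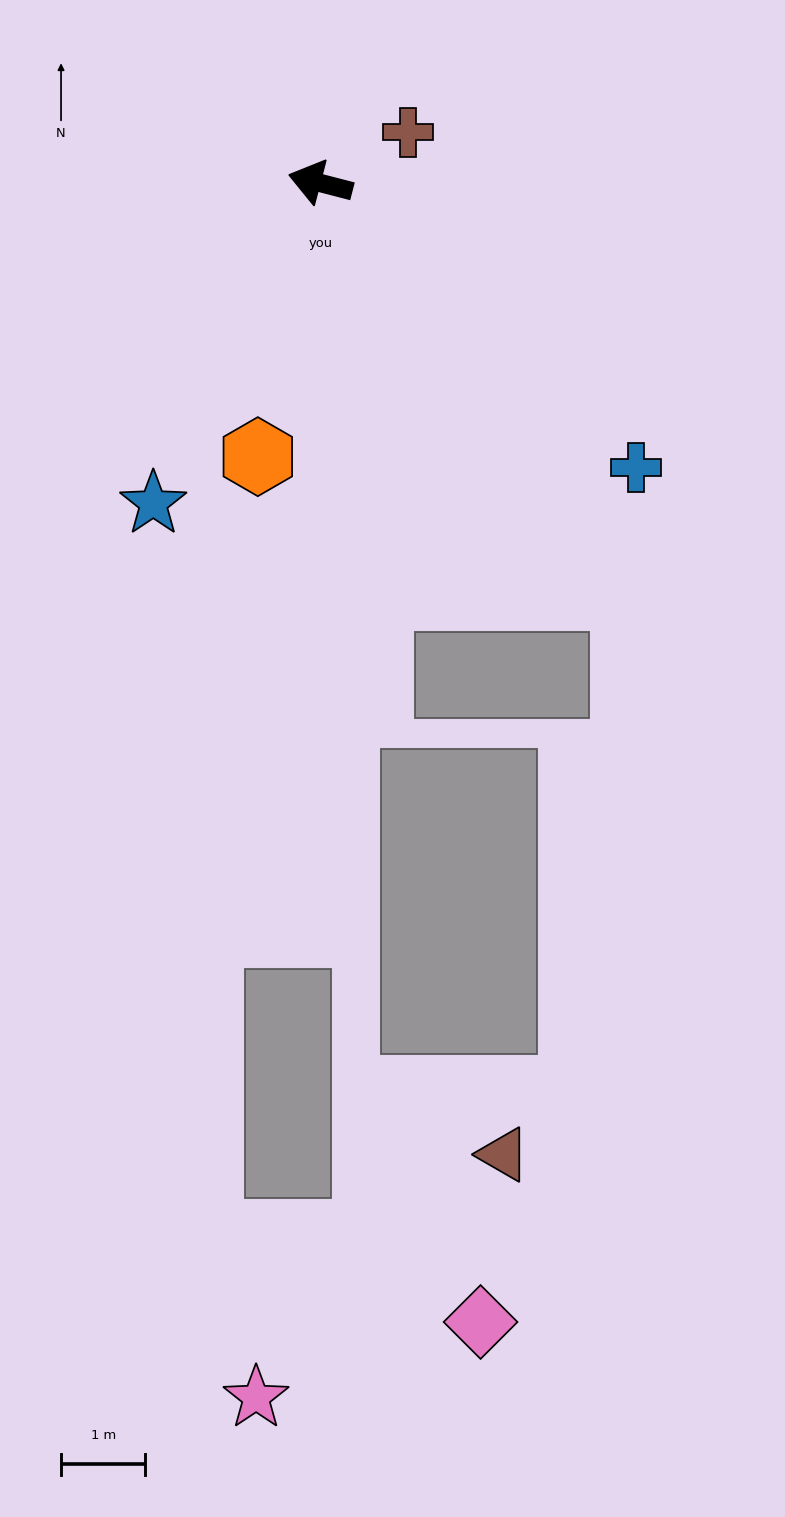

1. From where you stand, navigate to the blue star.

turn left 77°, forward 4.3 m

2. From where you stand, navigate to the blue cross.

turn left 153°, forward 5.0 m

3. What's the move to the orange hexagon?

turn left 92°, forward 3.3 m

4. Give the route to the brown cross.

turn right 135°, forward 1.2 m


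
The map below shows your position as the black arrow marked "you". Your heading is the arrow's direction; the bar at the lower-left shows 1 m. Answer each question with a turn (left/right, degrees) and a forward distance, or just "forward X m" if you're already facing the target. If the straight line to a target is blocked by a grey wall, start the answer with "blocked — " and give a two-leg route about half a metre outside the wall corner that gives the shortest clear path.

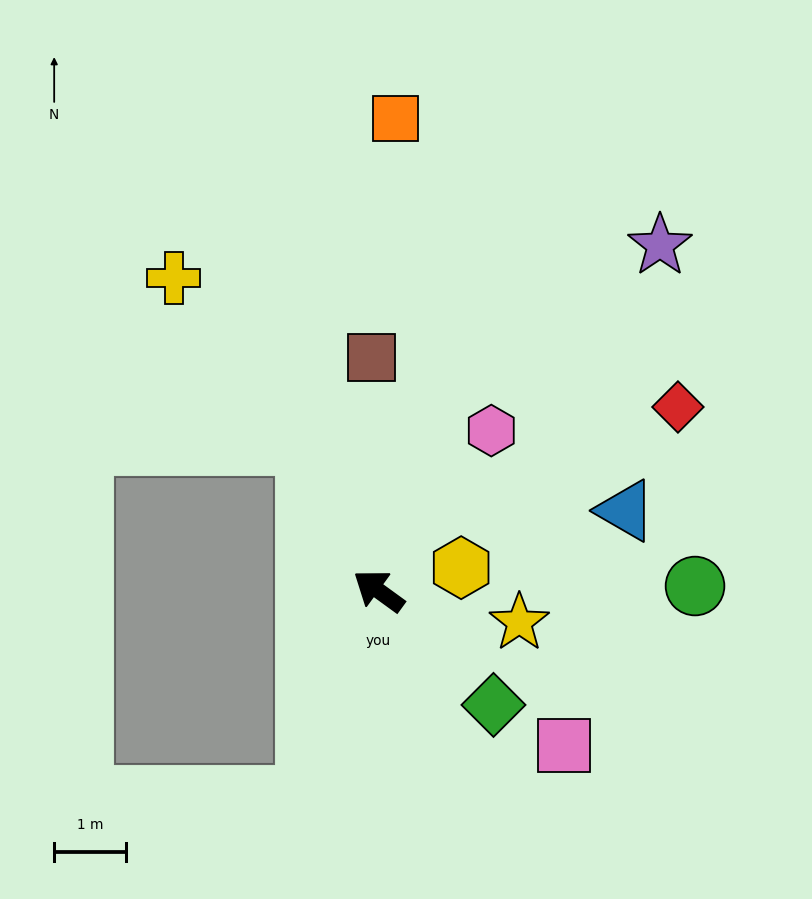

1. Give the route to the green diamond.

turn left 171°, forward 2.2 m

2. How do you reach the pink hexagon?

turn right 89°, forward 2.7 m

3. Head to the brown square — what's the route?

turn right 52°, forward 3.2 m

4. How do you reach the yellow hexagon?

turn right 128°, forward 1.2 m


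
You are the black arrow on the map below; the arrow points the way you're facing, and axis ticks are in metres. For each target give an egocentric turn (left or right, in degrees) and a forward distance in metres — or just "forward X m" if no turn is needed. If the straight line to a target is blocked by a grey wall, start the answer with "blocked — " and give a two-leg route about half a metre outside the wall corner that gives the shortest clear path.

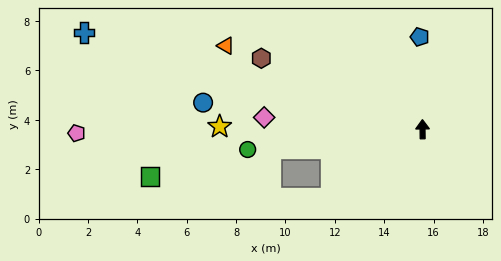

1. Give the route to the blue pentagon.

forward 3.7 m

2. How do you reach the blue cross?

turn left 73°, forward 14.3 m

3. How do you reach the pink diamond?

turn left 85°, forward 6.4 m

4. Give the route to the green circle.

turn left 96°, forward 7.1 m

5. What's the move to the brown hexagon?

turn left 66°, forward 7.1 m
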